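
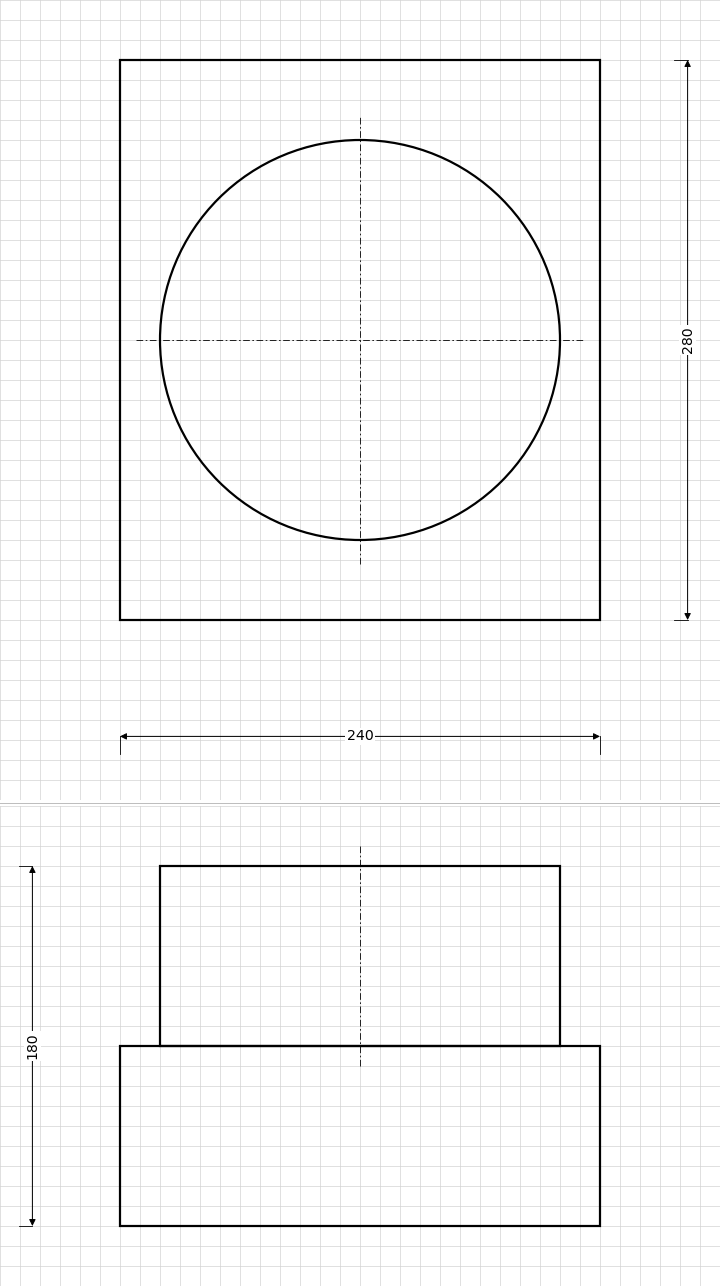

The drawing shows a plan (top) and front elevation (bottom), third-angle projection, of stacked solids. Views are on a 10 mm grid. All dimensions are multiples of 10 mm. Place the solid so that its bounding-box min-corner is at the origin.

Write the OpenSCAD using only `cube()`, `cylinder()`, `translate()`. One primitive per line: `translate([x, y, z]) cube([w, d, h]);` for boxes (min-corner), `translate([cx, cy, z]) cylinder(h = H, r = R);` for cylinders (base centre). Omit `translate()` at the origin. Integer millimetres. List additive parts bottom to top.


cube([240, 280, 90]);
translate([120, 140, 90]) cylinder(h = 90, r = 100);


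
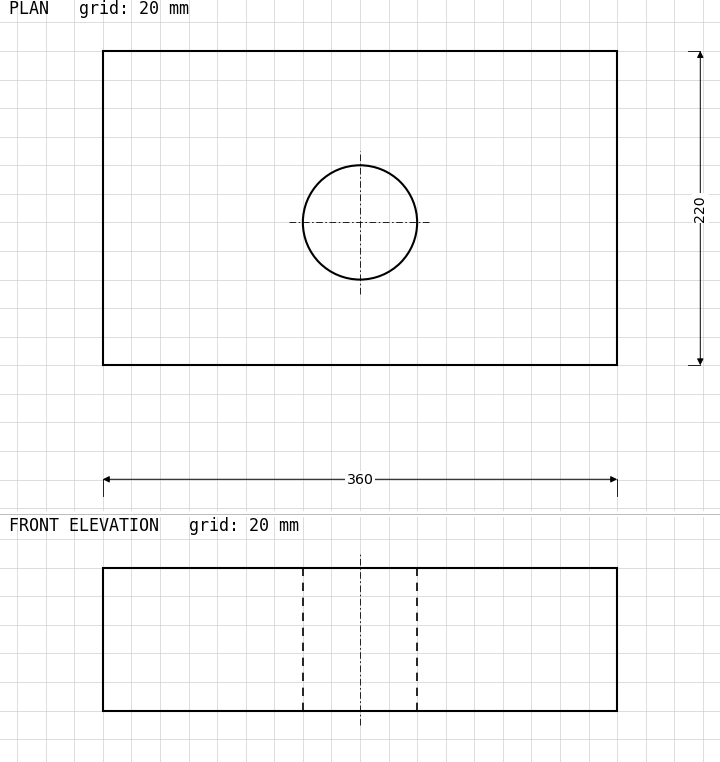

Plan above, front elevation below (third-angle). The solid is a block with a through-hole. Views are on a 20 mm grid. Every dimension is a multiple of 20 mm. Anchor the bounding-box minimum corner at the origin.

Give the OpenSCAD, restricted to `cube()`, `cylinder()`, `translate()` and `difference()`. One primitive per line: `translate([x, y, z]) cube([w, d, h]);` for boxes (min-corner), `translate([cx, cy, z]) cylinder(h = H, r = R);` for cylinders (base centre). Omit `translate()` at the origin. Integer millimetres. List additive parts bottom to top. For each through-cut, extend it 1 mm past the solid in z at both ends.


difference() {
  cube([360, 220, 100]);
  translate([180, 100, -1]) cylinder(h = 102, r = 40);
}


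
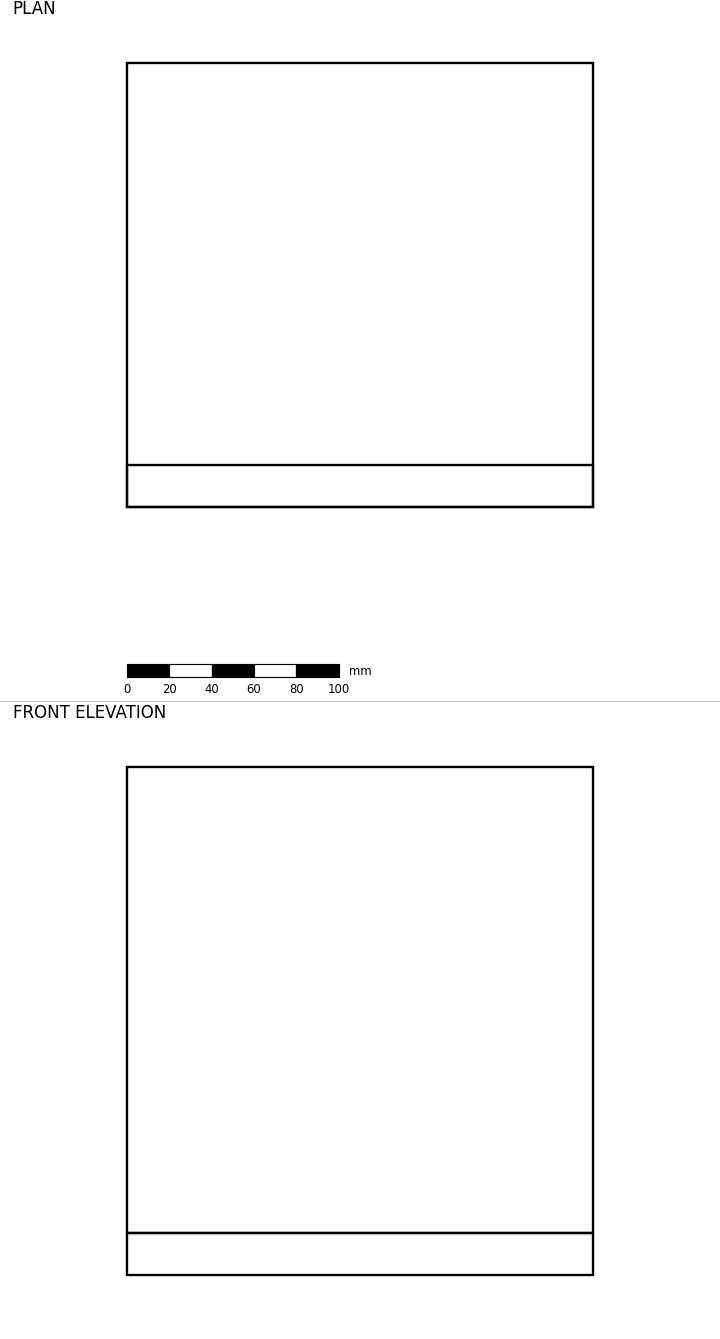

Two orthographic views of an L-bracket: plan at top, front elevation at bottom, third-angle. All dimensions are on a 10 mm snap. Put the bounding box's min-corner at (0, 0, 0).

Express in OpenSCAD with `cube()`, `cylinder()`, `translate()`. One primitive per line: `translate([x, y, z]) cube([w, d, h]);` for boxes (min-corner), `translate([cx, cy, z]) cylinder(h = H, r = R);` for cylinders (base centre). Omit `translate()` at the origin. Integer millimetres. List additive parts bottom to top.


cube([220, 210, 20]);
translate([0, 0, 20]) cube([220, 20, 220]);


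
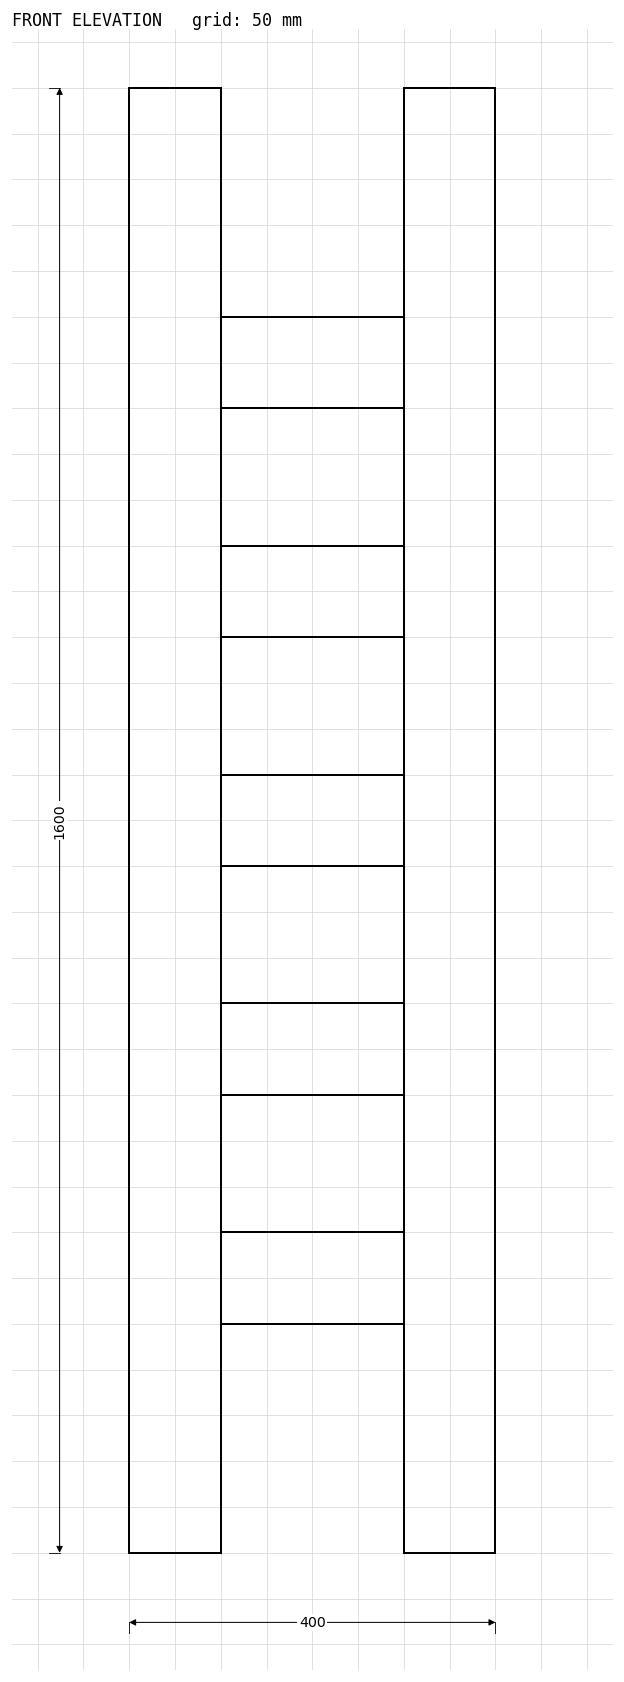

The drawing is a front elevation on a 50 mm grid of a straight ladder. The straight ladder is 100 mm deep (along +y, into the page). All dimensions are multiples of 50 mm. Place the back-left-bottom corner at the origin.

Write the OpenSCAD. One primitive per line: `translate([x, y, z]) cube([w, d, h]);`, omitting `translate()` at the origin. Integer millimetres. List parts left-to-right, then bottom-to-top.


cube([100, 100, 1600]);
translate([100, 0, 250]) cube([200, 100, 100]);
translate([100, 0, 500]) cube([200, 100, 100]);
translate([100, 0, 750]) cube([200, 100, 100]);
translate([100, 0, 1000]) cube([200, 100, 100]);
translate([100, 0, 1250]) cube([200, 100, 100]);
translate([300, 0, 0]) cube([100, 100, 1600]);


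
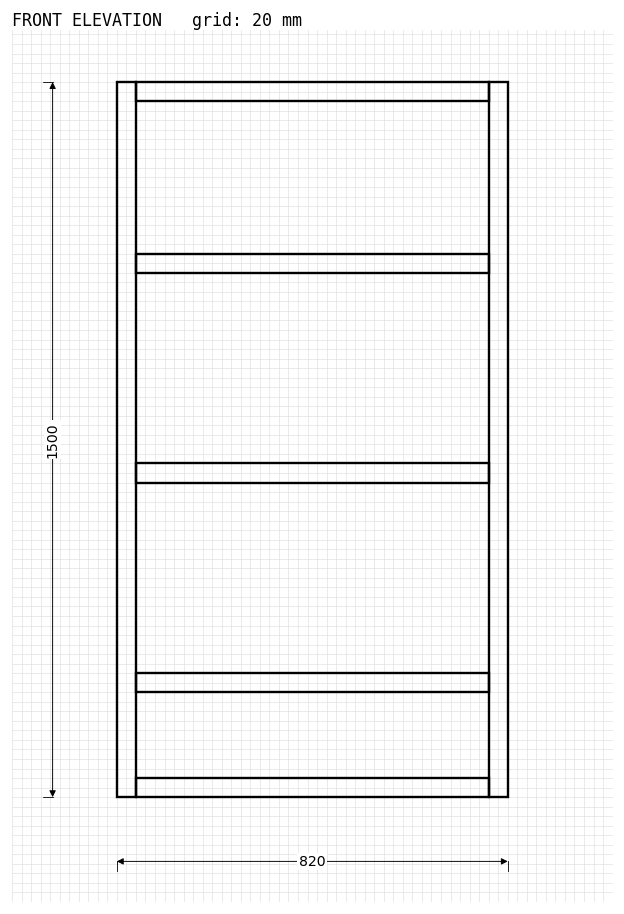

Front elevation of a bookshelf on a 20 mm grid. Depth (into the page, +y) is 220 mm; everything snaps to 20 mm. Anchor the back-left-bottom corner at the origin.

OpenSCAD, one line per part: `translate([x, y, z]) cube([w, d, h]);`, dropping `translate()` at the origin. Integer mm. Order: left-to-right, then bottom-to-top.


cube([40, 220, 1500]);
translate([40, 0, 0]) cube([740, 220, 40]);
translate([40, 0, 220]) cube([740, 220, 40]);
translate([40, 0, 660]) cube([740, 220, 40]);
translate([40, 0, 1100]) cube([740, 220, 40]);
translate([40, 0, 1460]) cube([740, 220, 40]);
translate([780, 0, 0]) cube([40, 220, 1500]);


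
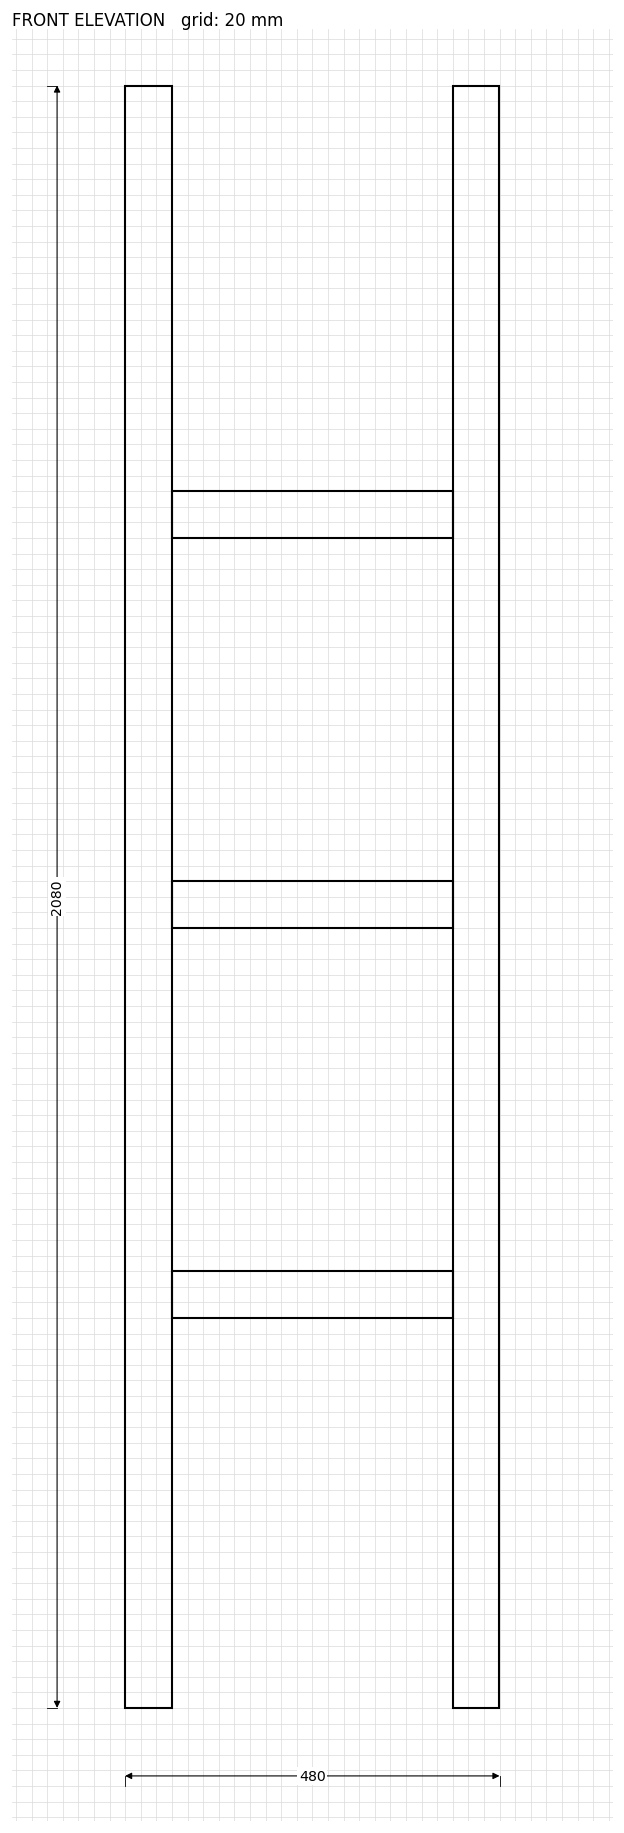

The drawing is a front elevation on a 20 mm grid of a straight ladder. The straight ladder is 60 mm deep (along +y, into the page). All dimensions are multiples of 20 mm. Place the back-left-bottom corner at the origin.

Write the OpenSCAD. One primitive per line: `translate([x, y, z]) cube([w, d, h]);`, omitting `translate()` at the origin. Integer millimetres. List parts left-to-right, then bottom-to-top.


cube([60, 60, 2080]);
translate([60, 0, 500]) cube([360, 60, 60]);
translate([60, 0, 1000]) cube([360, 60, 60]);
translate([60, 0, 1500]) cube([360, 60, 60]);
translate([420, 0, 0]) cube([60, 60, 2080]);


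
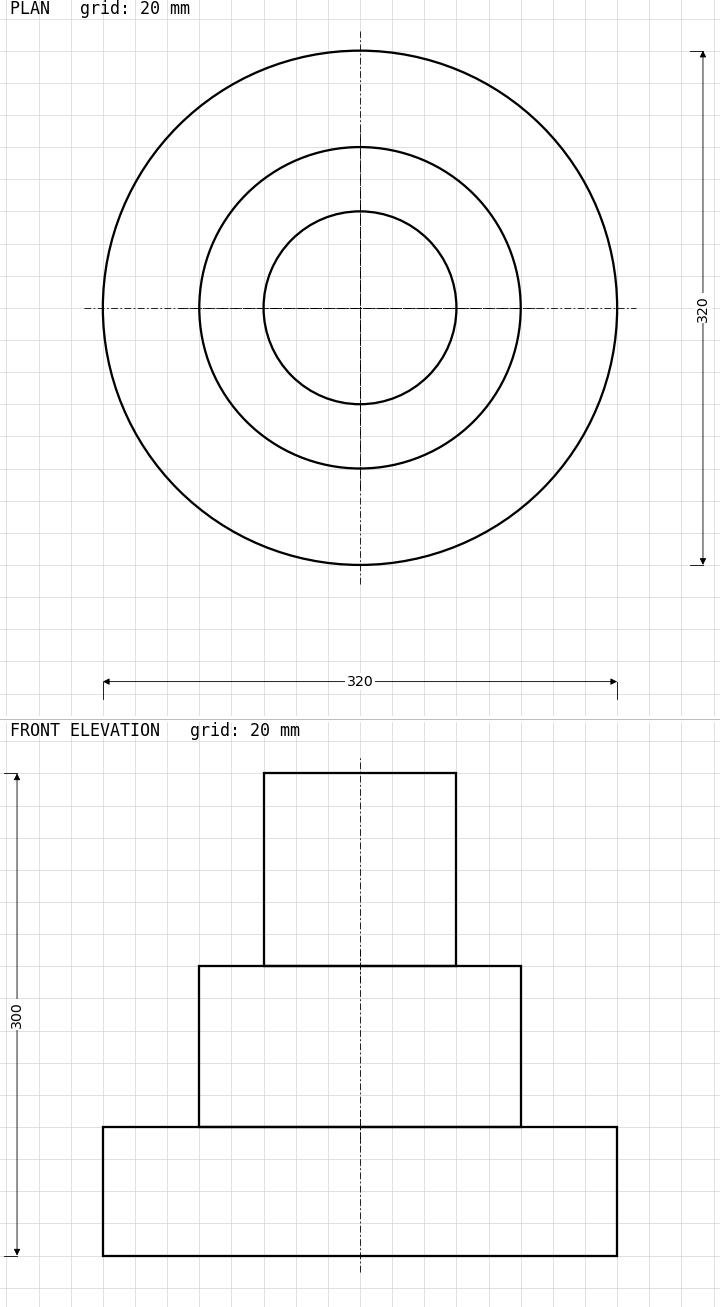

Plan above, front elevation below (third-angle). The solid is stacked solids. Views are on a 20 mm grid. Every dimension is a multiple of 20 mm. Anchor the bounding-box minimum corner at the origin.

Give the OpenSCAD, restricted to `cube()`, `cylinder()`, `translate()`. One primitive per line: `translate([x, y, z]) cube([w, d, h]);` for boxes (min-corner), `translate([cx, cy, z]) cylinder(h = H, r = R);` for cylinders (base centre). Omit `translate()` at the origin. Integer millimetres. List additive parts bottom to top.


translate([160, 160, 0]) cylinder(h = 80, r = 160);
translate([160, 160, 80]) cylinder(h = 100, r = 100);
translate([160, 160, 180]) cylinder(h = 120, r = 60);


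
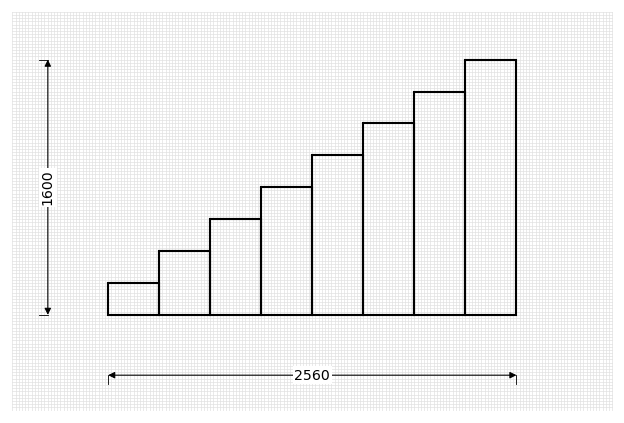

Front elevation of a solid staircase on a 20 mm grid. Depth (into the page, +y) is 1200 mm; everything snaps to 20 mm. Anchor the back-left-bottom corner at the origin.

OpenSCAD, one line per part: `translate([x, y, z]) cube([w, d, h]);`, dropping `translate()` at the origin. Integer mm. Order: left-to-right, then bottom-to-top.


cube([320, 1200, 200]);
translate([320, 0, 0]) cube([320, 1200, 400]);
translate([640, 0, 0]) cube([320, 1200, 600]);
translate([960, 0, 0]) cube([320, 1200, 800]);
translate([1280, 0, 0]) cube([320, 1200, 1000]);
translate([1600, 0, 0]) cube([320, 1200, 1200]);
translate([1920, 0, 0]) cube([320, 1200, 1400]);
translate([2240, 0, 0]) cube([320, 1200, 1600]);


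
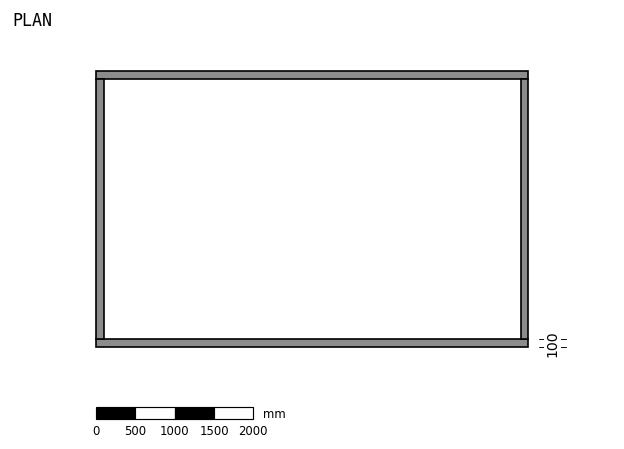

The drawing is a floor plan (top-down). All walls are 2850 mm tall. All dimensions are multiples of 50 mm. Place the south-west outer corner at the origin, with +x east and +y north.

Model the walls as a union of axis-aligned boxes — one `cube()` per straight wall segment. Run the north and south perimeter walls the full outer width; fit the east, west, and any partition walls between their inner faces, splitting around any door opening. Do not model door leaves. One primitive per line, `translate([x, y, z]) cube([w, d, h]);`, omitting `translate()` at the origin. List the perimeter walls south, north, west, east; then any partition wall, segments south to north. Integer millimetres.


cube([5500, 100, 2850]);
translate([0, 3400, 0]) cube([5500, 100, 2850]);
translate([0, 100, 0]) cube([100, 3300, 2850]);
translate([5400, 100, 0]) cube([100, 3300, 2850]);


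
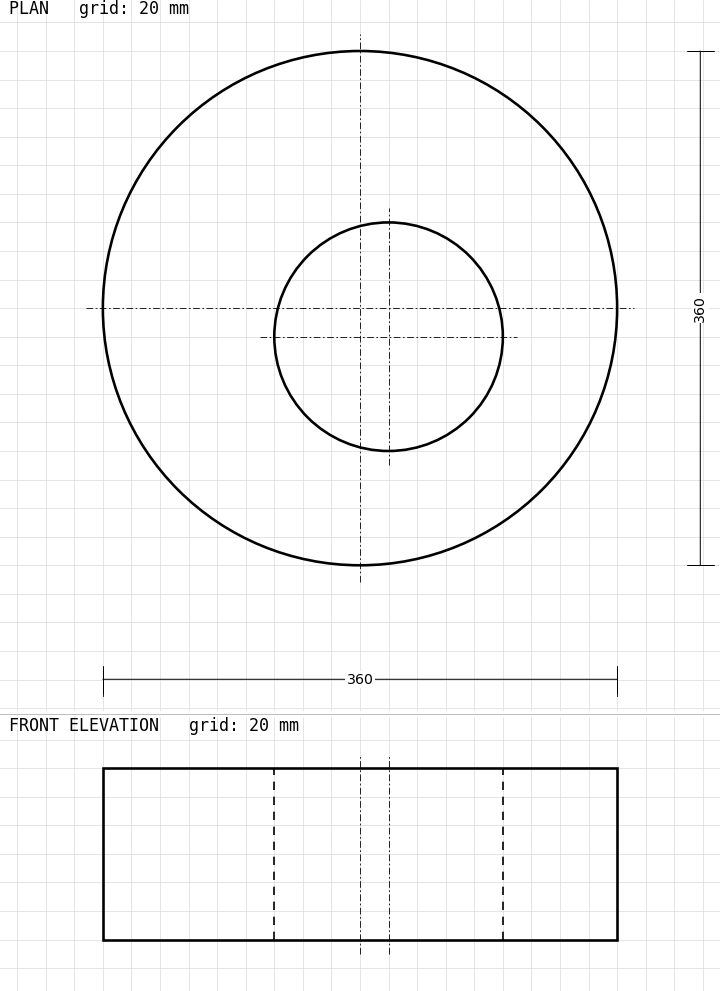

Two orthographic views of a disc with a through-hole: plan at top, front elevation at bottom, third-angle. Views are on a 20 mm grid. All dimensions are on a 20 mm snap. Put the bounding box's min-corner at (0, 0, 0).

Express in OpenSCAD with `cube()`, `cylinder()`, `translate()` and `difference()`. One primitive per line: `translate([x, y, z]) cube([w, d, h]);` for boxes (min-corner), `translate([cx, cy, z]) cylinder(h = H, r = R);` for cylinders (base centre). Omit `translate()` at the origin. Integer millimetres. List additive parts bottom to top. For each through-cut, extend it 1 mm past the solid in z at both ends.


difference() {
  translate([180, 180, 0]) cylinder(h = 120, r = 180);
  translate([200, 160, -1]) cylinder(h = 122, r = 80);
}


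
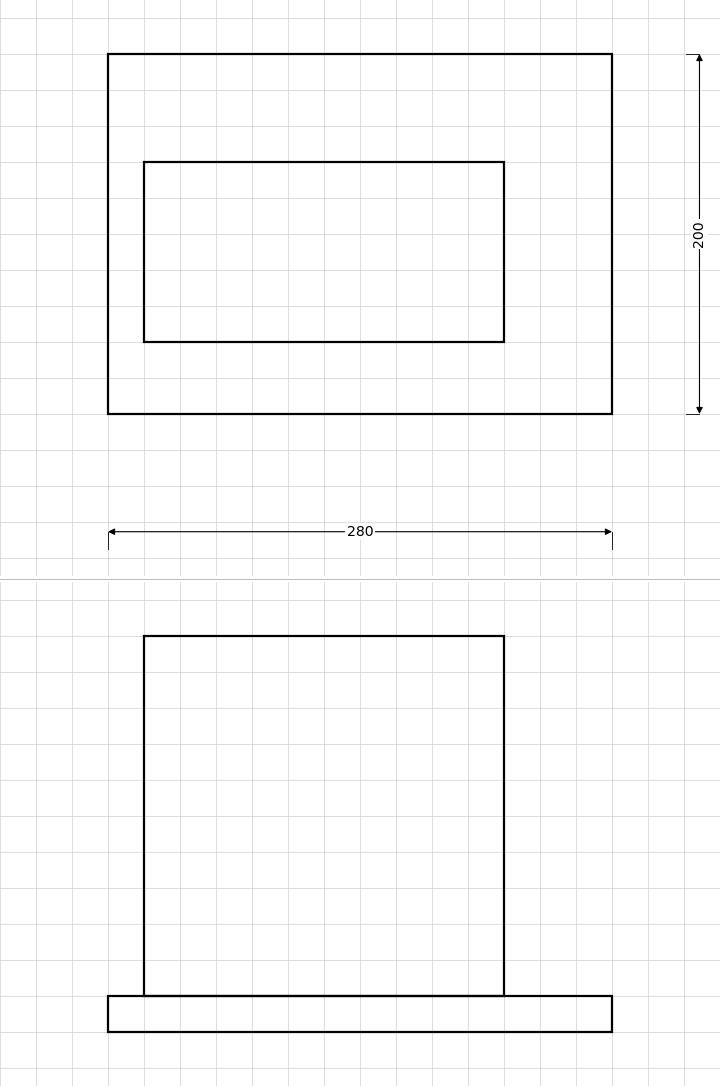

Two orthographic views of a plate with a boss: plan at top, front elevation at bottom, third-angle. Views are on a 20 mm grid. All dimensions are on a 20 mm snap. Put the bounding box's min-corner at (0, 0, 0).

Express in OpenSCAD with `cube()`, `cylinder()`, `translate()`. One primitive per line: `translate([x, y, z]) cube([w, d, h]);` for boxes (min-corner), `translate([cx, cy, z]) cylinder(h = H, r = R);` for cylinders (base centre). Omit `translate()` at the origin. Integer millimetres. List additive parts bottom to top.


cube([280, 200, 20]);
translate([20, 40, 20]) cube([200, 100, 200]);


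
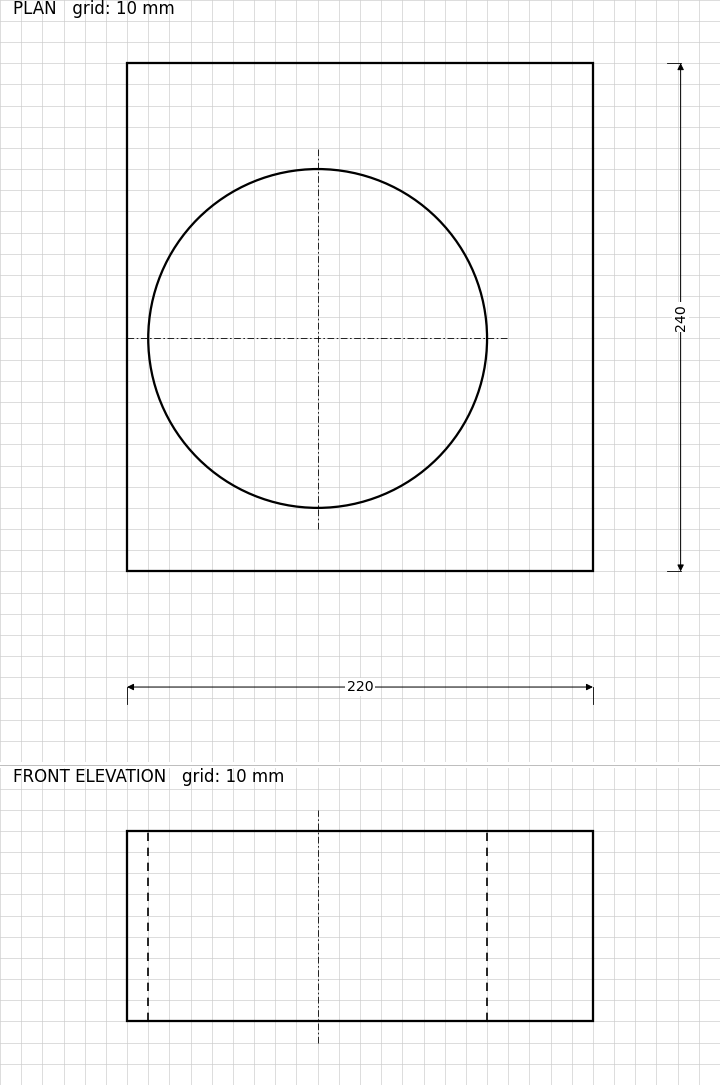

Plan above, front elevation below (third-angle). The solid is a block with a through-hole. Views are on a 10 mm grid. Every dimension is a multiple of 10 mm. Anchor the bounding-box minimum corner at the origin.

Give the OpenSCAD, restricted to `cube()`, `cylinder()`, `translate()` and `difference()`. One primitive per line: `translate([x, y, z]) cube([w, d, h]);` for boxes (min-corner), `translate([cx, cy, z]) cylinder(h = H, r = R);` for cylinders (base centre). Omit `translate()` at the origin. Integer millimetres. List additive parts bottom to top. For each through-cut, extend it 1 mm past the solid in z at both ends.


difference() {
  cube([220, 240, 90]);
  translate([90, 110, -1]) cylinder(h = 92, r = 80);
}


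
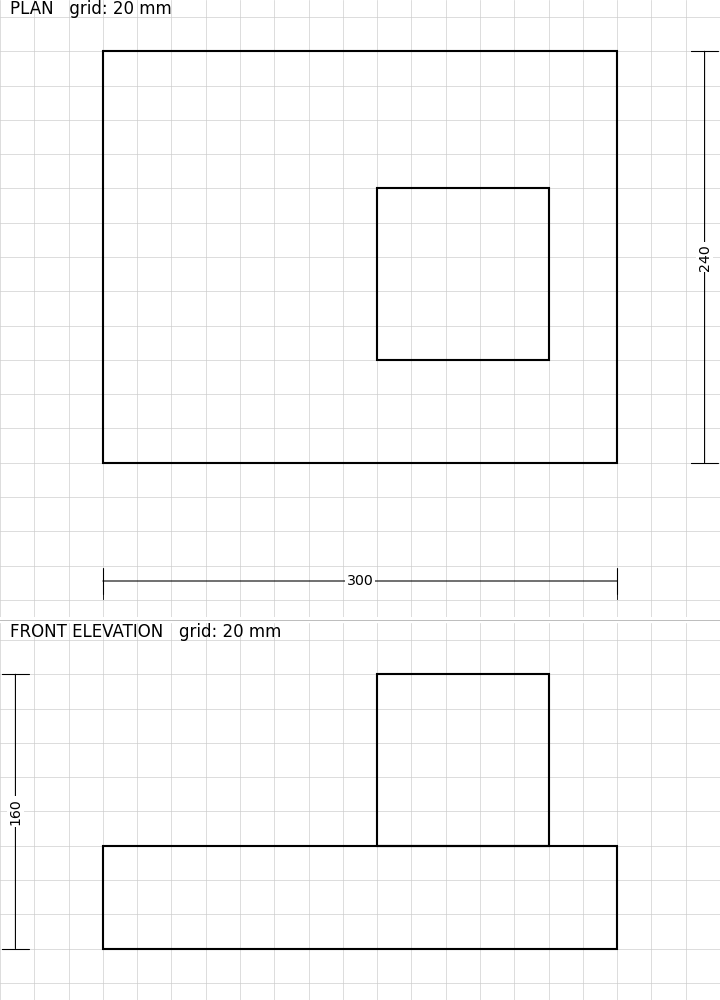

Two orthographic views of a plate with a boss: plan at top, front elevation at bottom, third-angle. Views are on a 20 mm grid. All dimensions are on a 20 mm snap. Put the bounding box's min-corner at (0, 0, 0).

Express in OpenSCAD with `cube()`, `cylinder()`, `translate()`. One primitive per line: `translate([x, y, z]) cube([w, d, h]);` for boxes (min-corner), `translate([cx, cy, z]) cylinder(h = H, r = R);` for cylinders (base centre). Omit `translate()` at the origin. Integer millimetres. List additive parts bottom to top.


cube([300, 240, 60]);
translate([160, 60, 60]) cube([100, 100, 100]);


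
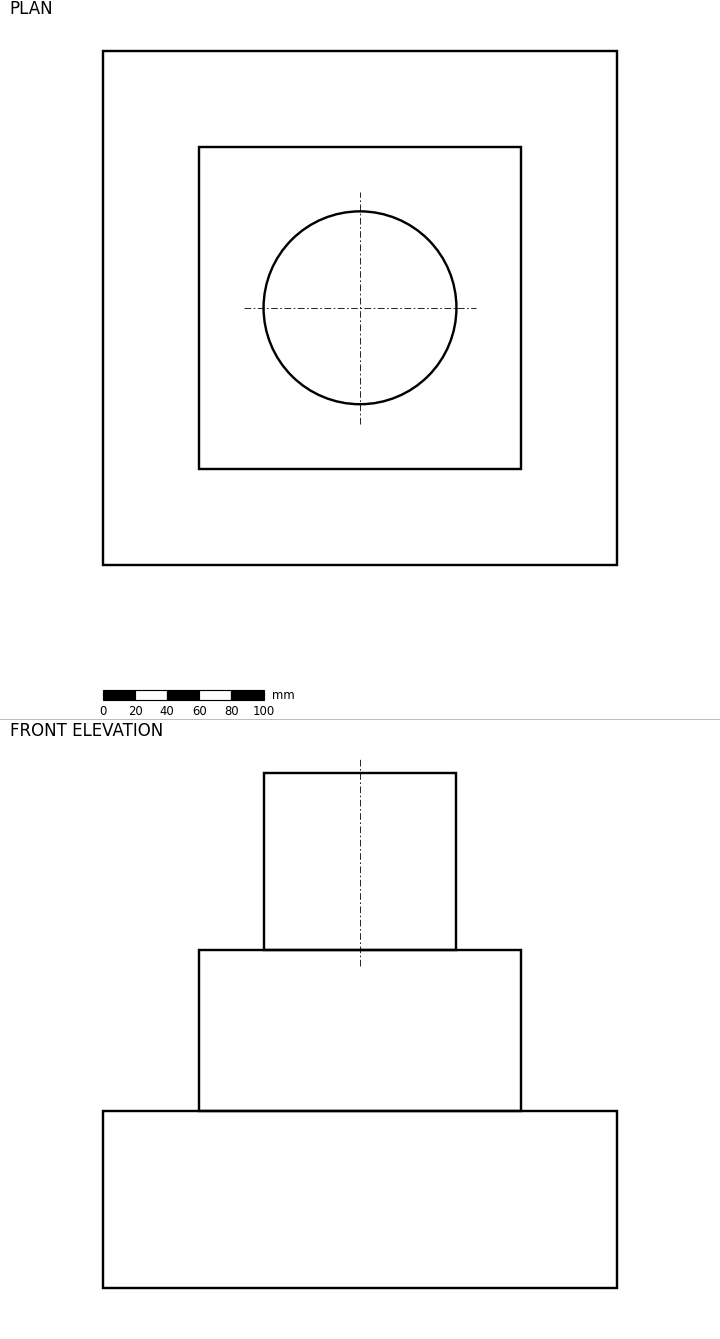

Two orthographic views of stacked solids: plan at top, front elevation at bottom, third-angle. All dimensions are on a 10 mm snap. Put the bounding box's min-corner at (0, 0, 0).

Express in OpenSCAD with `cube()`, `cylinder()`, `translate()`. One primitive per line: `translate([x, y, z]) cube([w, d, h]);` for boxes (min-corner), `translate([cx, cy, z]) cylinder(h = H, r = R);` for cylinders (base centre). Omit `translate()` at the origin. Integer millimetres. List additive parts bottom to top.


cube([320, 320, 110]);
translate([60, 60, 110]) cube([200, 200, 100]);
translate([160, 160, 210]) cylinder(h = 110, r = 60);


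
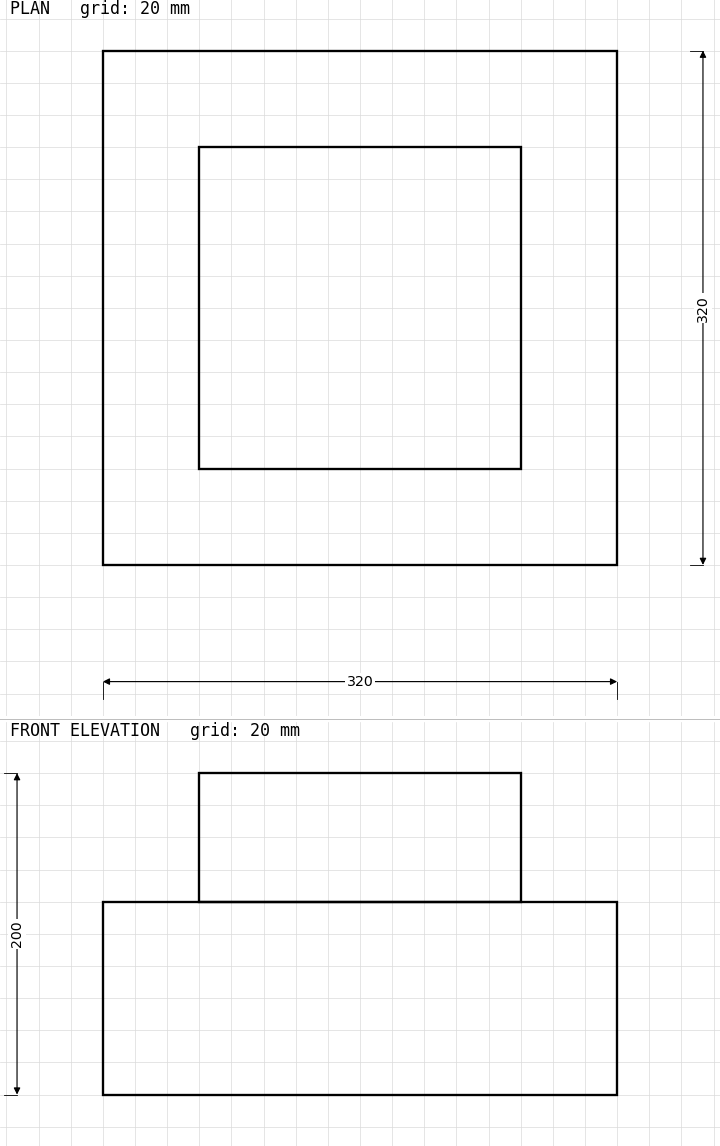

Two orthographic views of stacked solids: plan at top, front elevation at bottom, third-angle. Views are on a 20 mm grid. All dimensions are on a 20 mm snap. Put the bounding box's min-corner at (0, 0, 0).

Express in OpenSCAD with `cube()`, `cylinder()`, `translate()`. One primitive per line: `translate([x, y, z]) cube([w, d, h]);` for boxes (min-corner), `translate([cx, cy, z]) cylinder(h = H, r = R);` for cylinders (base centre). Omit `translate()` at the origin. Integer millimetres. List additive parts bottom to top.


cube([320, 320, 120]);
translate([60, 60, 120]) cube([200, 200, 80]);


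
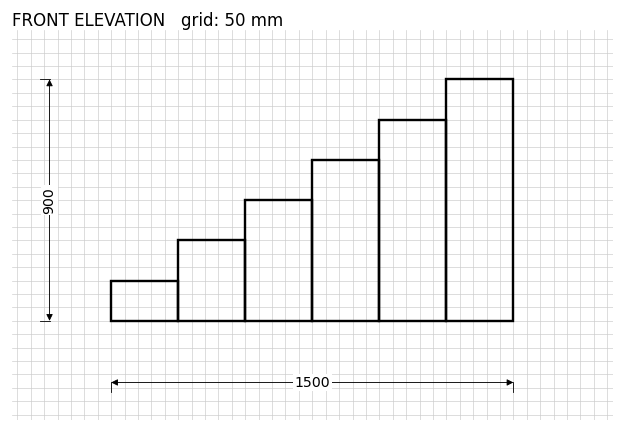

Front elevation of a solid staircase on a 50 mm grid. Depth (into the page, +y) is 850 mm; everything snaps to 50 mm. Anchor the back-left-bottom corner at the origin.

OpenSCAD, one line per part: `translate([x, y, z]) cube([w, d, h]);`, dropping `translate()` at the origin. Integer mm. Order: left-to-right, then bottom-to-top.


cube([250, 850, 150]);
translate([250, 0, 0]) cube([250, 850, 300]);
translate([500, 0, 0]) cube([250, 850, 450]);
translate([750, 0, 0]) cube([250, 850, 600]);
translate([1000, 0, 0]) cube([250, 850, 750]);
translate([1250, 0, 0]) cube([250, 850, 900]);


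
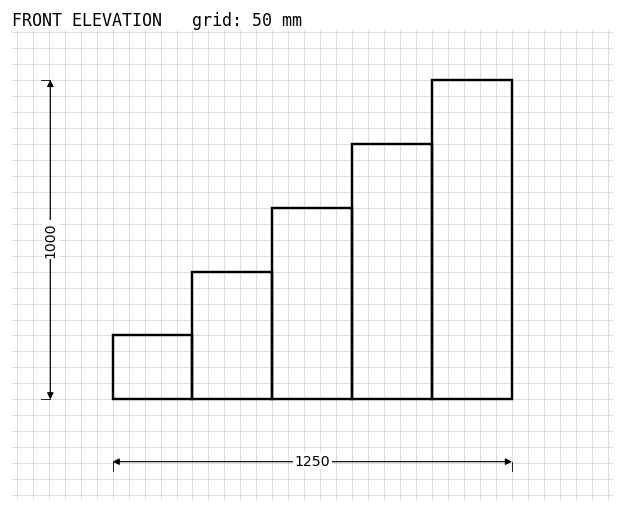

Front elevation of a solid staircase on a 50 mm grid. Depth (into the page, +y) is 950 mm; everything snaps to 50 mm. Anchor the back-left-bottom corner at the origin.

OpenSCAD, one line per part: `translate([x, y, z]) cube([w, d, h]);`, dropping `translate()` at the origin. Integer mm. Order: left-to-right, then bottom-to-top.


cube([250, 950, 200]);
translate([250, 0, 0]) cube([250, 950, 400]);
translate([500, 0, 0]) cube([250, 950, 600]);
translate([750, 0, 0]) cube([250, 950, 800]);
translate([1000, 0, 0]) cube([250, 950, 1000]);


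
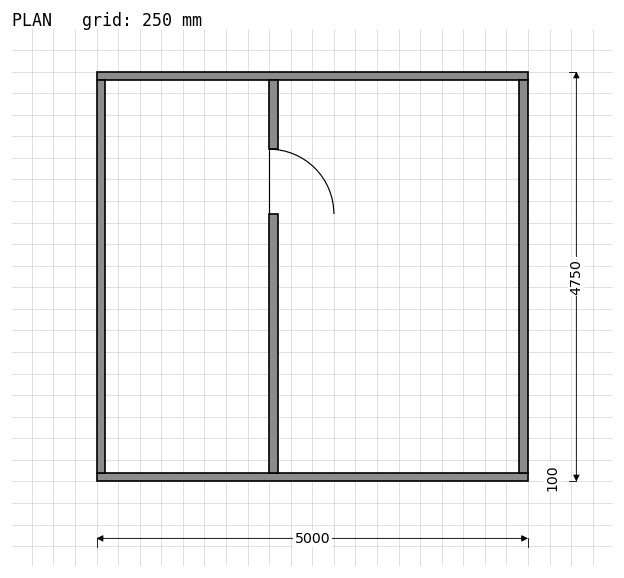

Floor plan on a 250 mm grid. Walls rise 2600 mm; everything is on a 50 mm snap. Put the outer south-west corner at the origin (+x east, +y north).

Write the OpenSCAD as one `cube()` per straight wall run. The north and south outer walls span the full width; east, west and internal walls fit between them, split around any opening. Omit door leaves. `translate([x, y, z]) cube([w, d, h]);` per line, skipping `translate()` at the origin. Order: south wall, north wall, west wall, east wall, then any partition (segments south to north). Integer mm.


cube([5000, 100, 2600]);
translate([0, 4650, 0]) cube([5000, 100, 2600]);
translate([0, 100, 0]) cube([100, 4550, 2600]);
translate([4900, 100, 0]) cube([100, 4550, 2600]);
translate([2000, 100, 0]) cube([100, 3000, 2600]);
translate([2000, 3850, 0]) cube([100, 800, 2600]);


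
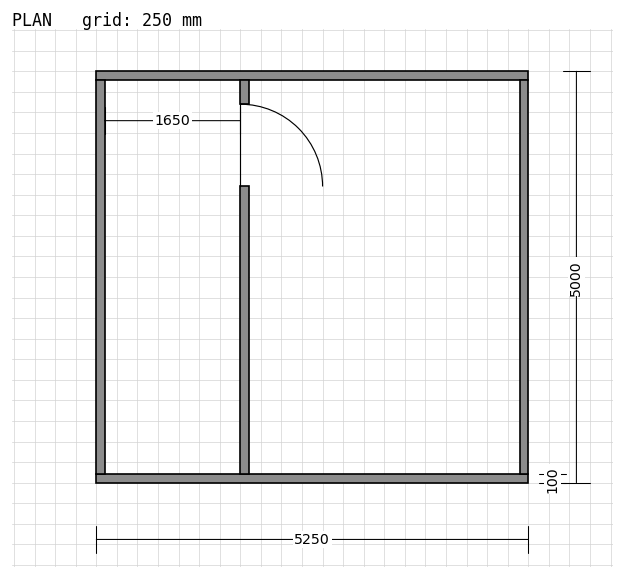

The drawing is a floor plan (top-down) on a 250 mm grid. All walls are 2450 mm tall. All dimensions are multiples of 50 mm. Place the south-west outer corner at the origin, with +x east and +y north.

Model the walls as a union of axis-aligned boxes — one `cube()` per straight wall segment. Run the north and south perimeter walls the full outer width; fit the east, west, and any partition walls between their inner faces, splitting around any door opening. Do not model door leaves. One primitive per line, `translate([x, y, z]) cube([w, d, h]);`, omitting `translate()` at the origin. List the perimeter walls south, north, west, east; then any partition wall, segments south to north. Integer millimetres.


cube([5250, 100, 2450]);
translate([0, 4900, 0]) cube([5250, 100, 2450]);
translate([0, 100, 0]) cube([100, 4800, 2450]);
translate([5150, 100, 0]) cube([100, 4800, 2450]);
translate([1750, 100, 0]) cube([100, 3500, 2450]);
translate([1750, 4600, 0]) cube([100, 300, 2450]);


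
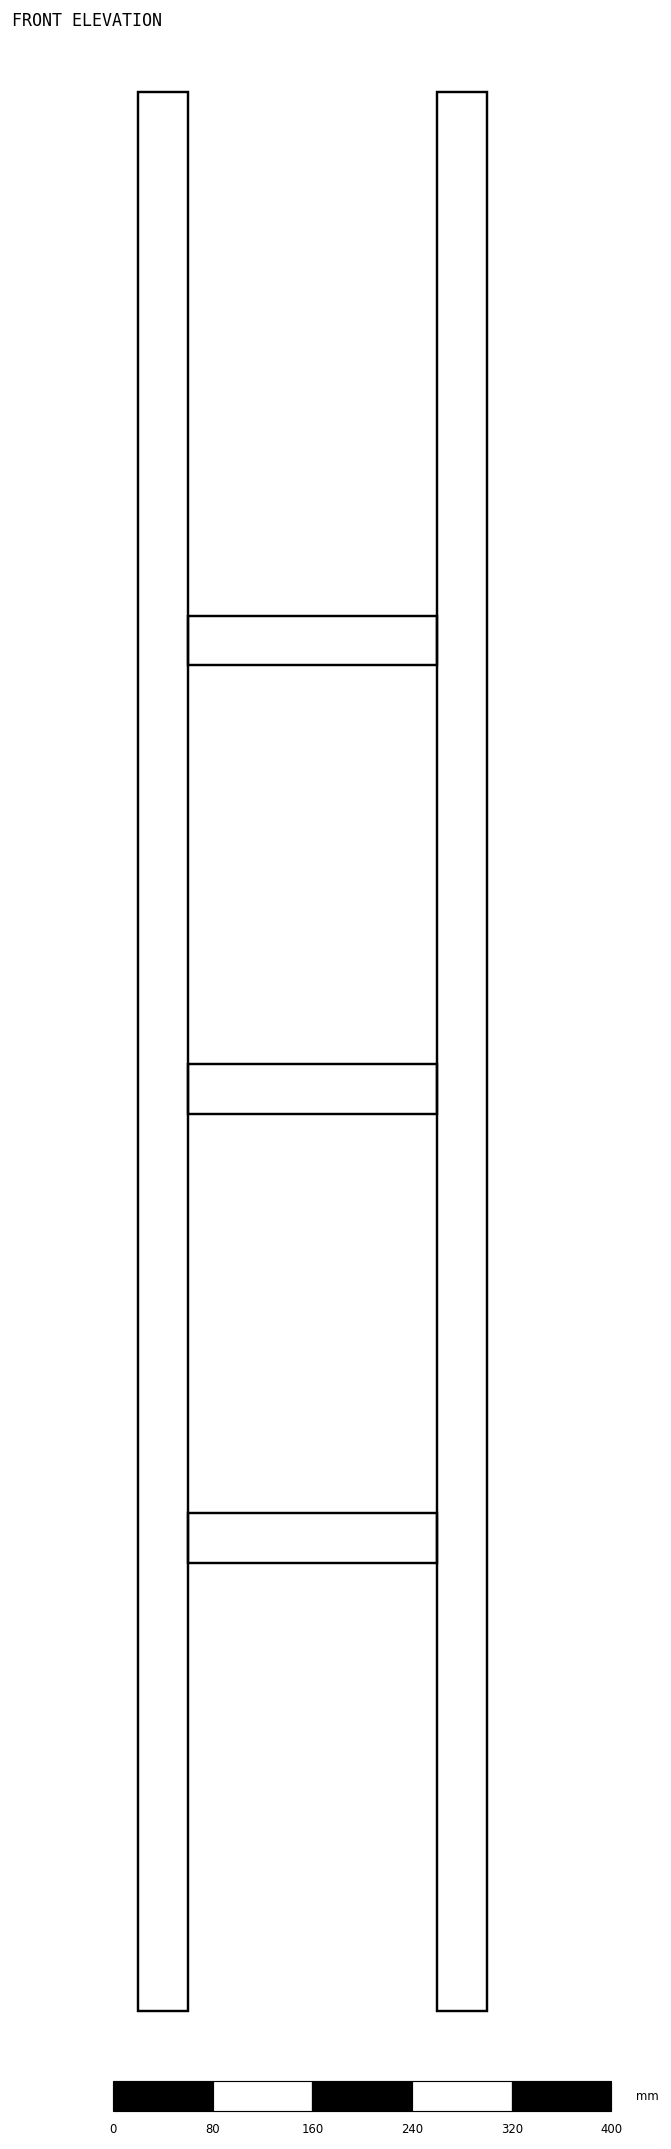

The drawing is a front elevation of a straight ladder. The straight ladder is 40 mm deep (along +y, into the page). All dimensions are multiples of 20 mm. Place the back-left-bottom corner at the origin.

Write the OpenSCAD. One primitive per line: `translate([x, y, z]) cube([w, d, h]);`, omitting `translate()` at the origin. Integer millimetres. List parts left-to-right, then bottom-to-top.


cube([40, 40, 1540]);
translate([40, 0, 360]) cube([200, 40, 40]);
translate([40, 0, 720]) cube([200, 40, 40]);
translate([40, 0, 1080]) cube([200, 40, 40]);
translate([240, 0, 0]) cube([40, 40, 1540]);


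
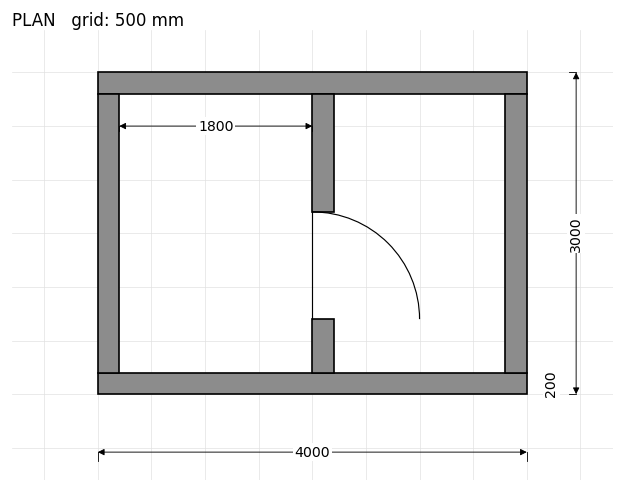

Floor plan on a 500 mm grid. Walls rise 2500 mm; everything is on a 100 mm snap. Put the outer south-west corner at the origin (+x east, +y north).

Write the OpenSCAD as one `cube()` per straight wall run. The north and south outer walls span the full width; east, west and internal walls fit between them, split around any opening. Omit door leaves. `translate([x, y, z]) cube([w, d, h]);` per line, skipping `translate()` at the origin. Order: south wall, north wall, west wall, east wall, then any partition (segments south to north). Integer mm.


cube([4000, 200, 2500]);
translate([0, 2800, 0]) cube([4000, 200, 2500]);
translate([0, 200, 0]) cube([200, 2600, 2500]);
translate([3800, 200, 0]) cube([200, 2600, 2500]);
translate([2000, 200, 0]) cube([200, 500, 2500]);
translate([2000, 1700, 0]) cube([200, 1100, 2500]);


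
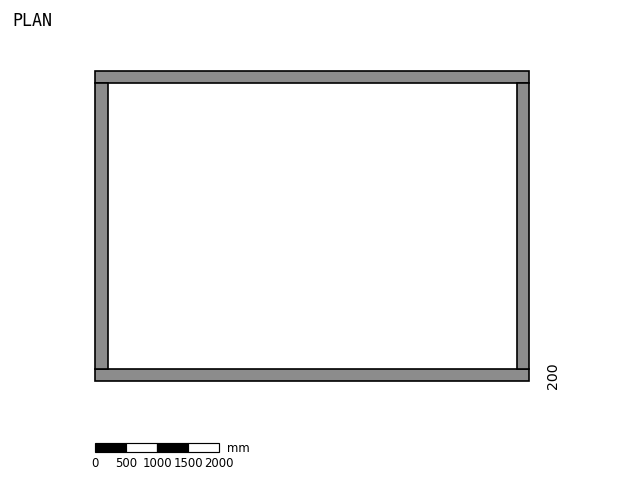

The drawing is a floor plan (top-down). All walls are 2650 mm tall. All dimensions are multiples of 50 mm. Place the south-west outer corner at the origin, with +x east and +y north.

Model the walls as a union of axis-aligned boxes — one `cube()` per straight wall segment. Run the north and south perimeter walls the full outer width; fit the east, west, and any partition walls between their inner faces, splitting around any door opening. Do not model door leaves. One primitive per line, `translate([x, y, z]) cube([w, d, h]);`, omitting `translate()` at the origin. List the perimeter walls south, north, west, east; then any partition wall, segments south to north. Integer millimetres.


cube([7000, 200, 2650]);
translate([0, 4800, 0]) cube([7000, 200, 2650]);
translate([0, 200, 0]) cube([200, 4600, 2650]);
translate([6800, 200, 0]) cube([200, 4600, 2650]);


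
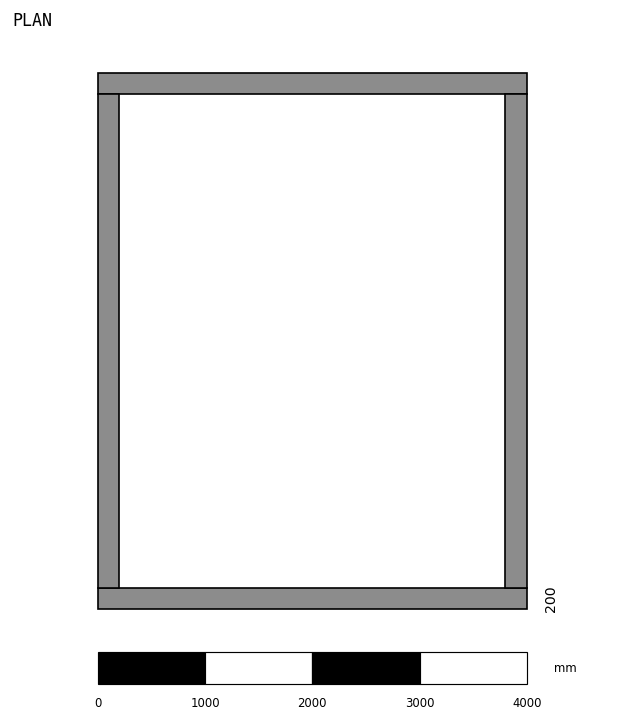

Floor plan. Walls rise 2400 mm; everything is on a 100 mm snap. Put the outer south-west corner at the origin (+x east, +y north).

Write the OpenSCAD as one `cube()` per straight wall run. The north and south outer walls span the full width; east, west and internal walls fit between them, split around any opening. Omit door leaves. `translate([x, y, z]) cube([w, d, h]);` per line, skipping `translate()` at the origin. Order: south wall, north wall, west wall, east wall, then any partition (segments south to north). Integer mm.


cube([4000, 200, 2400]);
translate([0, 4800, 0]) cube([4000, 200, 2400]);
translate([0, 200, 0]) cube([200, 4600, 2400]);
translate([3800, 200, 0]) cube([200, 4600, 2400]);


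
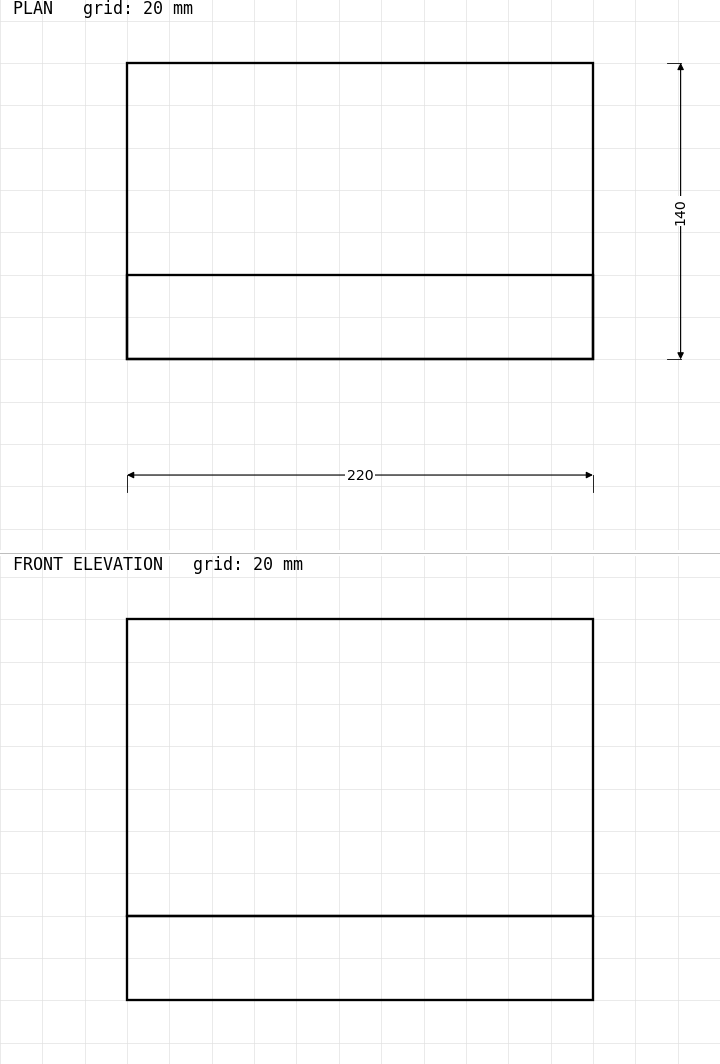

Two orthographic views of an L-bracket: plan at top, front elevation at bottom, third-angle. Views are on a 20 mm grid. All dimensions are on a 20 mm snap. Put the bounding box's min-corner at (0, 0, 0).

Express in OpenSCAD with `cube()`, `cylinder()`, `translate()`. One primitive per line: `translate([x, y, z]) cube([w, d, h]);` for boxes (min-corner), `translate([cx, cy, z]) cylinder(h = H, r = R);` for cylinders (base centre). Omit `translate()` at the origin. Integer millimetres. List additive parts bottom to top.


cube([220, 140, 40]);
translate([0, 0, 40]) cube([220, 40, 140]);


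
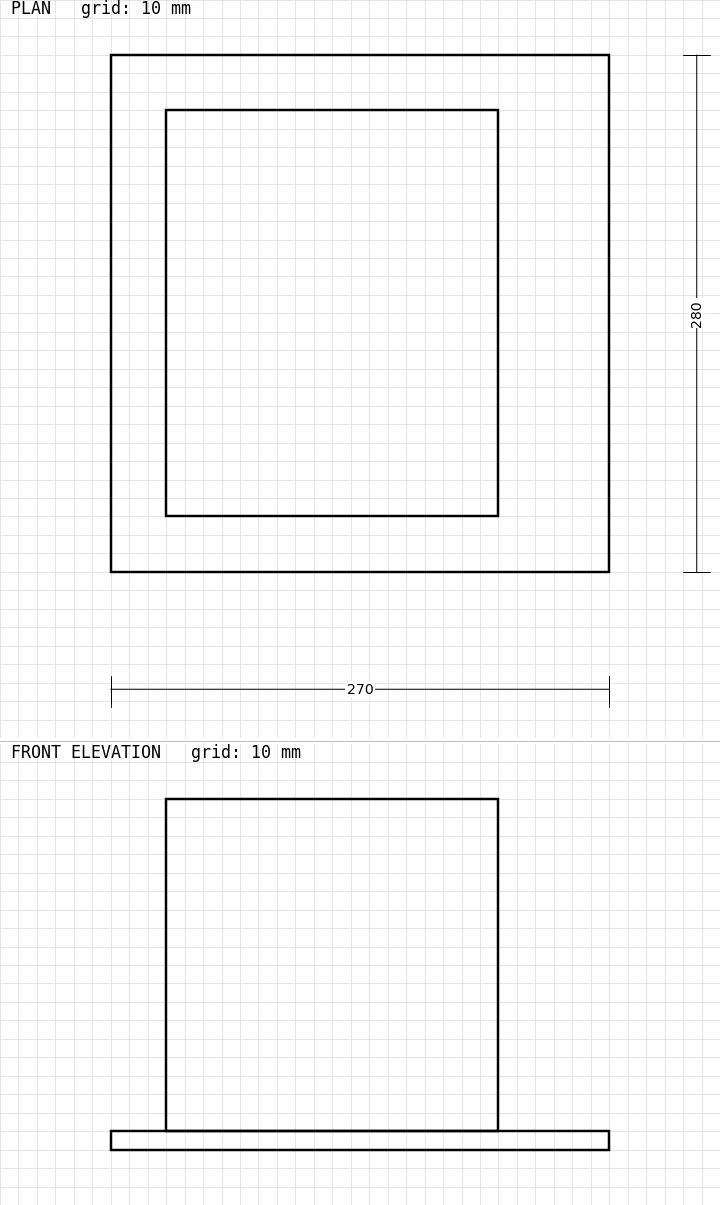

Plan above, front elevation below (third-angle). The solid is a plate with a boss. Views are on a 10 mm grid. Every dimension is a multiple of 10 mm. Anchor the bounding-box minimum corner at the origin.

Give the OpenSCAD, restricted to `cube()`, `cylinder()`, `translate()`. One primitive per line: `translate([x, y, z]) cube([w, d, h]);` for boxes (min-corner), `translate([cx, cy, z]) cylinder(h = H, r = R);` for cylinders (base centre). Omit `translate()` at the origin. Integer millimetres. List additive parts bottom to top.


cube([270, 280, 10]);
translate([30, 30, 10]) cube([180, 220, 180]);


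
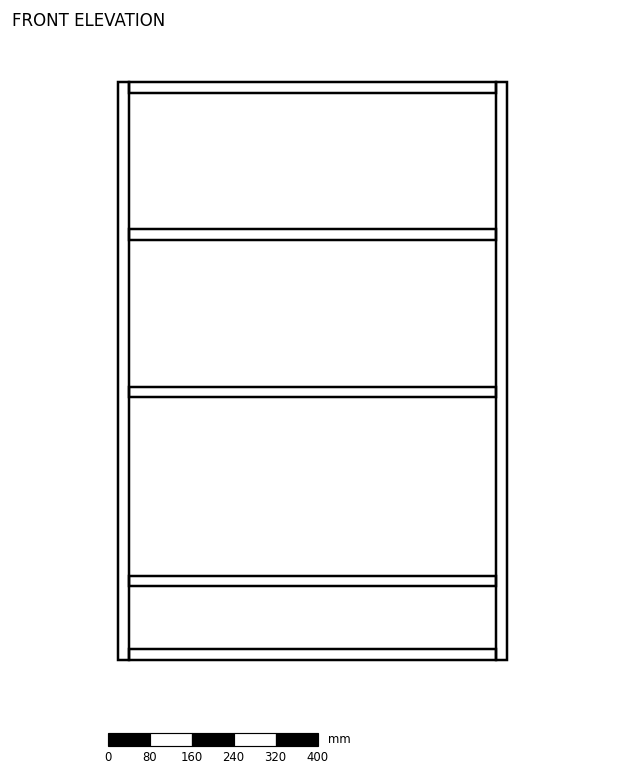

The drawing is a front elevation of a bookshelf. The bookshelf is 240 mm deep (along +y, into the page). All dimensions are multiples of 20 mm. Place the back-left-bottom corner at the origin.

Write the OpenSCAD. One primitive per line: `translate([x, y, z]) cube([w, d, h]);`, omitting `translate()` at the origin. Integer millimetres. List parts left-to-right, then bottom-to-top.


cube([20, 240, 1100]);
translate([20, 0, 0]) cube([700, 240, 20]);
translate([20, 0, 140]) cube([700, 240, 20]);
translate([20, 0, 500]) cube([700, 240, 20]);
translate([20, 0, 800]) cube([700, 240, 20]);
translate([20, 0, 1080]) cube([700, 240, 20]);
translate([720, 0, 0]) cube([20, 240, 1100]);


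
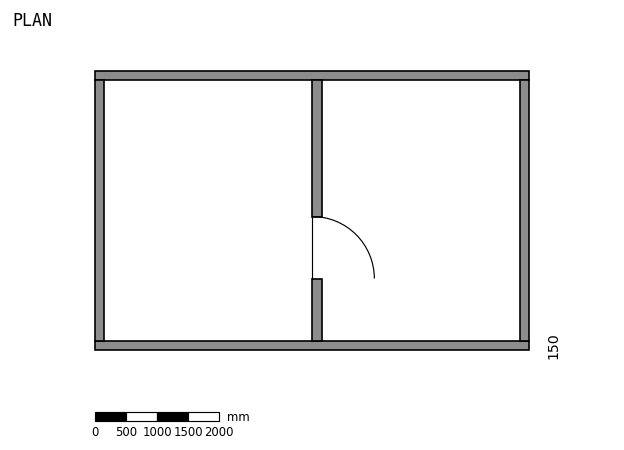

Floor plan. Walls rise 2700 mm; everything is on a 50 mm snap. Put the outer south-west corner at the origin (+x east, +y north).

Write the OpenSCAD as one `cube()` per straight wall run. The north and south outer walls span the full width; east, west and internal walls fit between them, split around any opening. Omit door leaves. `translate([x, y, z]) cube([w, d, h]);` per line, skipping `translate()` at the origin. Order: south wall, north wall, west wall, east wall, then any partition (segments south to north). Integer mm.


cube([7000, 150, 2700]);
translate([0, 4350, 0]) cube([7000, 150, 2700]);
translate([0, 150, 0]) cube([150, 4200, 2700]);
translate([6850, 150, 0]) cube([150, 4200, 2700]);
translate([3500, 150, 0]) cube([150, 1000, 2700]);
translate([3500, 2150, 0]) cube([150, 2200, 2700]);


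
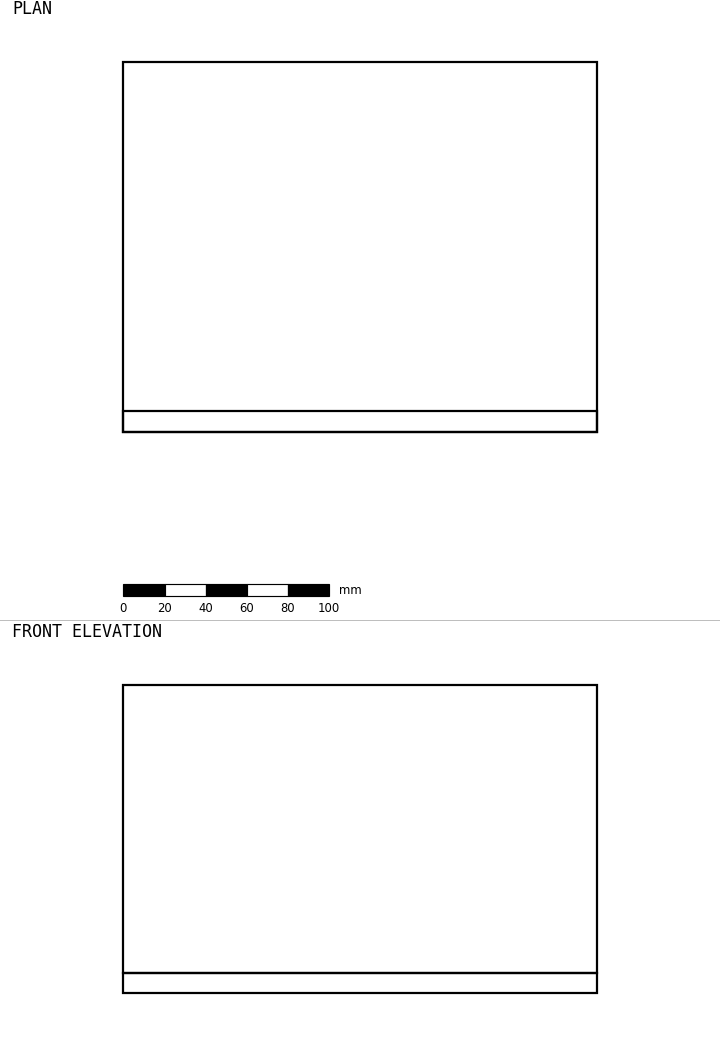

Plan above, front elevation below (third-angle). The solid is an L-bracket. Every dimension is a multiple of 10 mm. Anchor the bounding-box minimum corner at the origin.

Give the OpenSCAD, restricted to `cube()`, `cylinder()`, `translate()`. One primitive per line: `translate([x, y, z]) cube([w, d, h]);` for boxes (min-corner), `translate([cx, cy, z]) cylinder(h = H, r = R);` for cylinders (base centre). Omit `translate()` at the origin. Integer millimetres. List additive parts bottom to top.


cube([230, 180, 10]);
translate([0, 0, 10]) cube([230, 10, 140]);


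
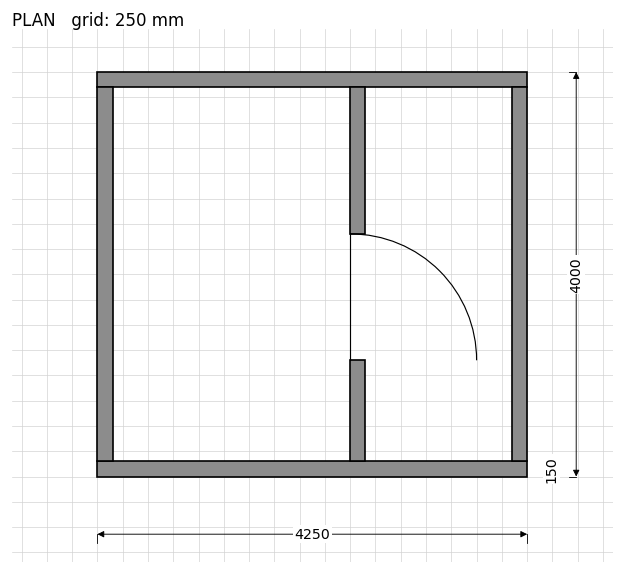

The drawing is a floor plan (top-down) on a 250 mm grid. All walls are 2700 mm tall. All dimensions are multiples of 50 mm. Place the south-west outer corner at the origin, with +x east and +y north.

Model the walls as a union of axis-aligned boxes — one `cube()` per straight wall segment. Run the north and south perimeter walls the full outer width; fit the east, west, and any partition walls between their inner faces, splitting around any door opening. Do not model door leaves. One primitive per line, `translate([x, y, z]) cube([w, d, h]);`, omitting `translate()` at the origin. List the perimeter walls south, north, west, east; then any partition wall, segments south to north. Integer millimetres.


cube([4250, 150, 2700]);
translate([0, 3850, 0]) cube([4250, 150, 2700]);
translate([0, 150, 0]) cube([150, 3700, 2700]);
translate([4100, 150, 0]) cube([150, 3700, 2700]);
translate([2500, 150, 0]) cube([150, 1000, 2700]);
translate([2500, 2400, 0]) cube([150, 1450, 2700]);


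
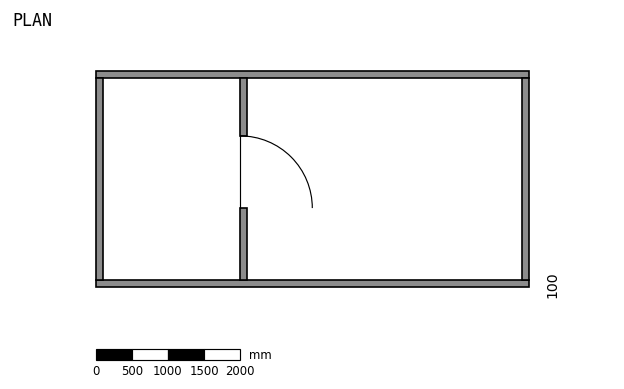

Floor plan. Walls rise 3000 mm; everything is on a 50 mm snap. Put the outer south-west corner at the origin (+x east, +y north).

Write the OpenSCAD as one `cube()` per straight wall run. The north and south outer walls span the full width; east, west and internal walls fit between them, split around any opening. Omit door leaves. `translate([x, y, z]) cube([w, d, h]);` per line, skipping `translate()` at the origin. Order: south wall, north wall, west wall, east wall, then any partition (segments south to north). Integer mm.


cube([6000, 100, 3000]);
translate([0, 2900, 0]) cube([6000, 100, 3000]);
translate([0, 100, 0]) cube([100, 2800, 3000]);
translate([5900, 100, 0]) cube([100, 2800, 3000]);
translate([2000, 100, 0]) cube([100, 1000, 3000]);
translate([2000, 2100, 0]) cube([100, 800, 3000]);


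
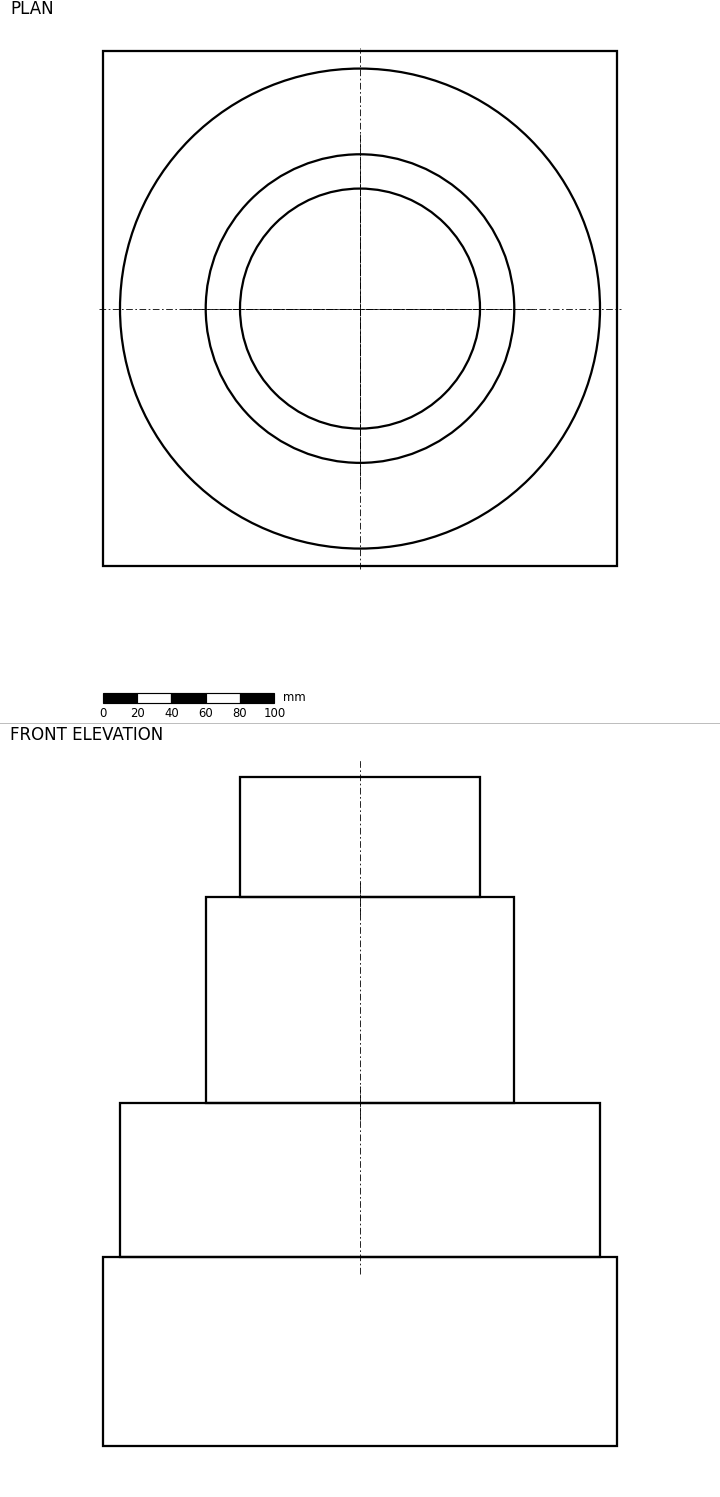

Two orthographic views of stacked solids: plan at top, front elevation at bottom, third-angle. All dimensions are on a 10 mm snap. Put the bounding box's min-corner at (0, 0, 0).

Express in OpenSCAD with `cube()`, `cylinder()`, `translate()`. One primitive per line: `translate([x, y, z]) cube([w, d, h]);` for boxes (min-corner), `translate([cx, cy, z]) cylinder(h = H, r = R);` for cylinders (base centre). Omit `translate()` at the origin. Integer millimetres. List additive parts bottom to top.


cube([300, 300, 110]);
translate([150, 150, 110]) cylinder(h = 90, r = 140);
translate([150, 150, 200]) cylinder(h = 120, r = 90);
translate([150, 150, 320]) cylinder(h = 70, r = 70);


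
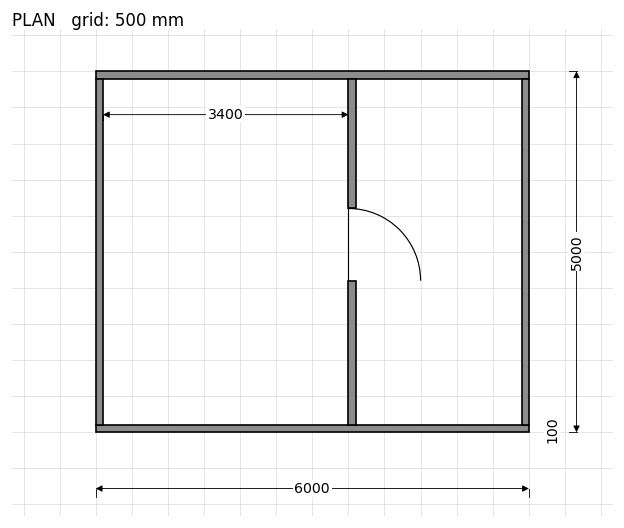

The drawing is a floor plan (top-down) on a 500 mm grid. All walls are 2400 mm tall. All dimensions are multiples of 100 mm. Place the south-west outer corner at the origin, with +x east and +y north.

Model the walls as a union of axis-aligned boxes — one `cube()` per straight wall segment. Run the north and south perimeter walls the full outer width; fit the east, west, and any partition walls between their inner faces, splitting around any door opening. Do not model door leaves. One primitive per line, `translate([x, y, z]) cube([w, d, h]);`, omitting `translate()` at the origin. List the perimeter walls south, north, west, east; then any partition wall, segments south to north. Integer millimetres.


cube([6000, 100, 2400]);
translate([0, 4900, 0]) cube([6000, 100, 2400]);
translate([0, 100, 0]) cube([100, 4800, 2400]);
translate([5900, 100, 0]) cube([100, 4800, 2400]);
translate([3500, 100, 0]) cube([100, 2000, 2400]);
translate([3500, 3100, 0]) cube([100, 1800, 2400]);


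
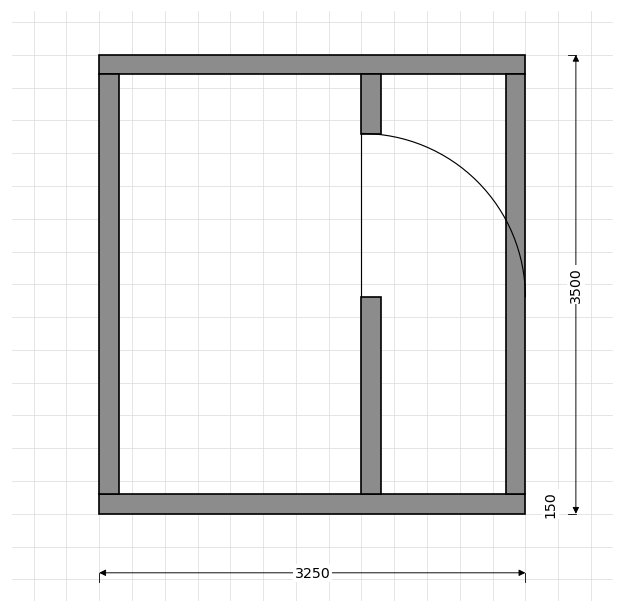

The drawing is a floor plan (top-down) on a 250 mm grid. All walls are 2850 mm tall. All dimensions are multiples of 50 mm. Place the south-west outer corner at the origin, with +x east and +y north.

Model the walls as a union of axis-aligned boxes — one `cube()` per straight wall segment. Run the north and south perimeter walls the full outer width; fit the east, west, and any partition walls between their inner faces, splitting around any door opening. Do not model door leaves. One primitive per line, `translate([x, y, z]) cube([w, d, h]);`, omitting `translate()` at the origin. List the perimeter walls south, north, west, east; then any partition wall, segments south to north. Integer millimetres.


cube([3250, 150, 2850]);
translate([0, 3350, 0]) cube([3250, 150, 2850]);
translate([0, 150, 0]) cube([150, 3200, 2850]);
translate([3100, 150, 0]) cube([150, 3200, 2850]);
translate([2000, 150, 0]) cube([150, 1500, 2850]);
translate([2000, 2900, 0]) cube([150, 450, 2850]);


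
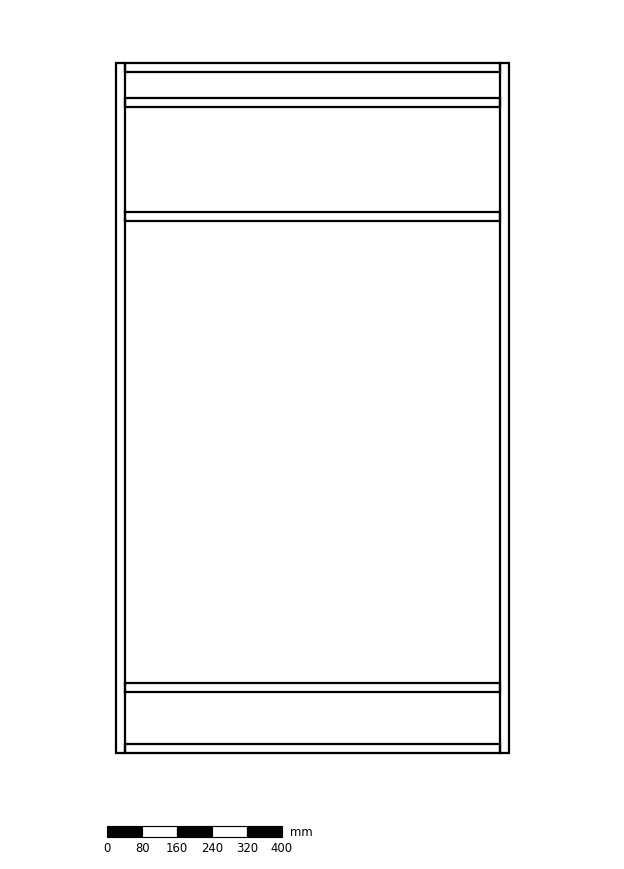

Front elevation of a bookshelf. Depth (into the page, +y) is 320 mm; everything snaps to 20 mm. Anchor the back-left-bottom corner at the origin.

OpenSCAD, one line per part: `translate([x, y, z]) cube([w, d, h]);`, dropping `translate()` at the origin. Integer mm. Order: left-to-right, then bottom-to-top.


cube([20, 320, 1580]);
translate([20, 0, 0]) cube([860, 320, 20]);
translate([20, 0, 140]) cube([860, 320, 20]);
translate([20, 0, 1220]) cube([860, 320, 20]);
translate([20, 0, 1480]) cube([860, 320, 20]);
translate([20, 0, 1560]) cube([860, 320, 20]);
translate([880, 0, 0]) cube([20, 320, 1580]);


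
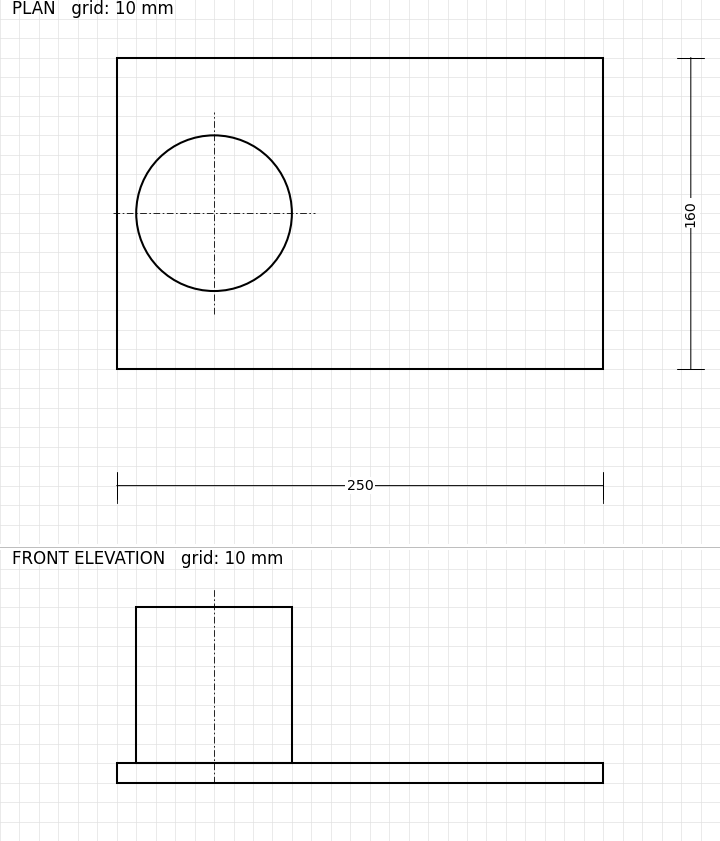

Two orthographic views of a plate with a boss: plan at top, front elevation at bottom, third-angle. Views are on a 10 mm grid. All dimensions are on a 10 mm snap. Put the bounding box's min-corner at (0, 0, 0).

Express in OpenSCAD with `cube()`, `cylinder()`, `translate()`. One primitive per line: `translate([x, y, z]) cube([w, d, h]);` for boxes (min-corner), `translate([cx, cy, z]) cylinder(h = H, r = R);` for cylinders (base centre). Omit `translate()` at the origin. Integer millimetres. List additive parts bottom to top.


cube([250, 160, 10]);
translate([50, 80, 10]) cylinder(h = 80, r = 40);
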